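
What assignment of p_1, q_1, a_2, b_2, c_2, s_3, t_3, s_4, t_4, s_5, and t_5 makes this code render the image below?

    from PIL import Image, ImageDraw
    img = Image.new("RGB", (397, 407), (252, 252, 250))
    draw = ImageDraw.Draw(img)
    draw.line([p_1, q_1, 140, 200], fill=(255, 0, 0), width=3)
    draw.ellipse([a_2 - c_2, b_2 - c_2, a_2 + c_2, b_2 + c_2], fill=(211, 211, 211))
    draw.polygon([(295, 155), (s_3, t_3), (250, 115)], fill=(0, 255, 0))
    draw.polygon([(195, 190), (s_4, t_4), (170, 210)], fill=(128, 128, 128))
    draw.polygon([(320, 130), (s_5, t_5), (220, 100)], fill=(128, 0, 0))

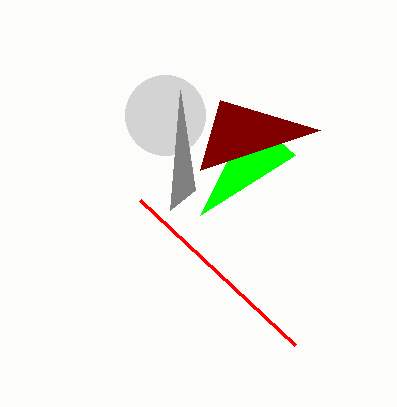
p_1 = 295; q_1 = 345; a_2 = 165; b_2 = 115; c_2 = 40; s_3 = 200; t_3 = 215; s_4 = 180; t_4 = 90; s_5 = 200; t_5 = 170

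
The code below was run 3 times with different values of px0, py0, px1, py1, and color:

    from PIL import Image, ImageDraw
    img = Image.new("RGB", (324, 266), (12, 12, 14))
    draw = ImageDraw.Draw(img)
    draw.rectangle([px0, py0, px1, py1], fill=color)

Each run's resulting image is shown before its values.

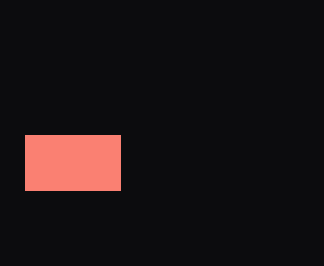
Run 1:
px0 = 25; py0 = 135; px1 = 120; py1 = 190; color = 'salmon'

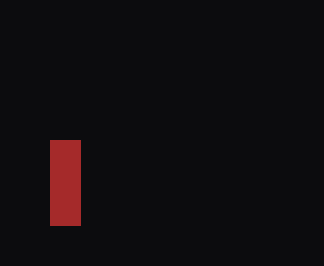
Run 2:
px0 = 50, py0 = 140, px1 = 80, py1 = 225, color = 'brown'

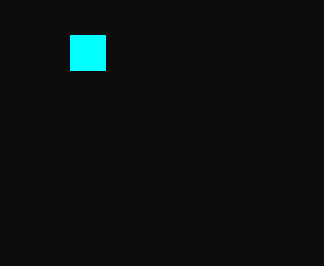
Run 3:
px0 = 70, py0 = 35, px1 = 105, py1 = 70, color = 'cyan'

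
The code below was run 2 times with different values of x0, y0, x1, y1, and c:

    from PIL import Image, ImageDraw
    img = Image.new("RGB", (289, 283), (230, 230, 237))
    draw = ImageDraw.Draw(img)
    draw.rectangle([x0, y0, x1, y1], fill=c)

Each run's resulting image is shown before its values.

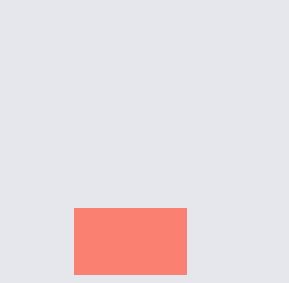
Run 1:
x0 = 74
y0 = 208
x1 = 186
y1 = 274
c = 'salmon'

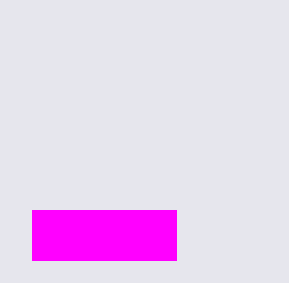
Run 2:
x0 = 32, y0 = 210, x1 = 176, y1 = 260, c = 'magenta'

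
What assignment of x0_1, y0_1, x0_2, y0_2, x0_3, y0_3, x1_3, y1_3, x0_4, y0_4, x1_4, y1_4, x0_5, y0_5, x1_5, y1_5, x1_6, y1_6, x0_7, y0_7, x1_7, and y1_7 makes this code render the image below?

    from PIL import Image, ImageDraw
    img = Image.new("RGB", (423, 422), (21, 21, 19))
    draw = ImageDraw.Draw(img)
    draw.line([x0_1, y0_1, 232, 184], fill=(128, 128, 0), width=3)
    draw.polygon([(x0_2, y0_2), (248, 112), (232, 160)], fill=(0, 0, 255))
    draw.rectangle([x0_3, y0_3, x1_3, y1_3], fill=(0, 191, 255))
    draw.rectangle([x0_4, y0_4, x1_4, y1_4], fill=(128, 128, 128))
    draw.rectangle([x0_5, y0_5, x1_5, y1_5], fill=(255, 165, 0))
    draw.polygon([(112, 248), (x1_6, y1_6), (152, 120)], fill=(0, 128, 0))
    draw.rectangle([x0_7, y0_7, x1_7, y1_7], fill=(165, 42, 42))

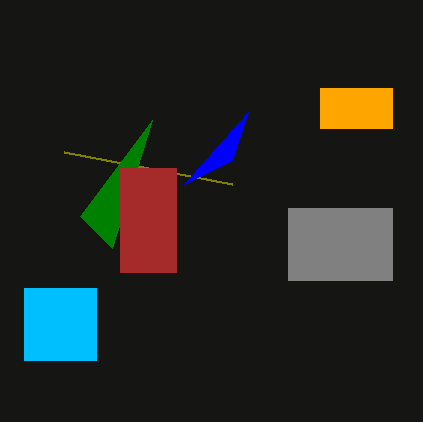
x0_1 = 64, y0_1 = 152, x0_2 = 184, y0_2 = 184, x0_3 = 24, y0_3 = 288, x1_3 = 96, y1_3 = 360, x0_4 = 288, y0_4 = 208, x1_4 = 392, y1_4 = 280, x0_5 = 320, y0_5 = 88, x1_5 = 392, y1_5 = 128, x1_6 = 80, y1_6 = 216, x0_7 = 120, y0_7 = 168, x1_7 = 176, y1_7 = 272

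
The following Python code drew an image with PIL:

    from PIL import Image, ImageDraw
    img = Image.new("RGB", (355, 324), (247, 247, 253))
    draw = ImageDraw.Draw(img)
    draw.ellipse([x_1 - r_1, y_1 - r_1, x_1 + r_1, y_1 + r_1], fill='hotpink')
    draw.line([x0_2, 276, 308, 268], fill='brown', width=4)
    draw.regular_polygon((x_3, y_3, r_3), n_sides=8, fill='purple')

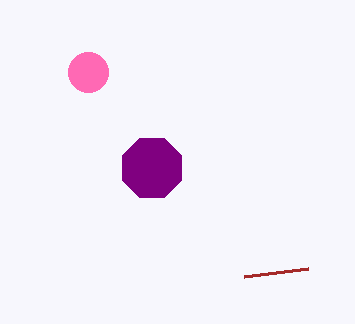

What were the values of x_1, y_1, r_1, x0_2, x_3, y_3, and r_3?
x_1 = 88
y_1 = 72
r_1 = 20
x0_2 = 244
x_3 = 152
y_3 = 168
r_3 = 32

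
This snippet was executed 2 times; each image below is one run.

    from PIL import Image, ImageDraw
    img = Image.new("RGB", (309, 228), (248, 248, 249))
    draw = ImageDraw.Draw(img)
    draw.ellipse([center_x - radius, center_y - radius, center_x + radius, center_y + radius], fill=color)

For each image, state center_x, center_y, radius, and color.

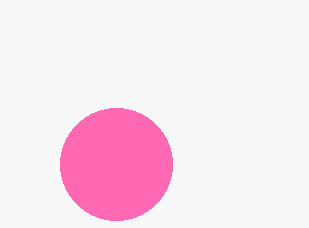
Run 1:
center_x = 116; center_y = 164; radius = 56; color = 'hotpink'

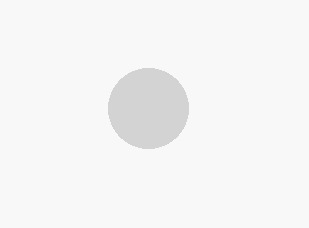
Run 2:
center_x = 148
center_y = 108
radius = 40
color = 'lightgray'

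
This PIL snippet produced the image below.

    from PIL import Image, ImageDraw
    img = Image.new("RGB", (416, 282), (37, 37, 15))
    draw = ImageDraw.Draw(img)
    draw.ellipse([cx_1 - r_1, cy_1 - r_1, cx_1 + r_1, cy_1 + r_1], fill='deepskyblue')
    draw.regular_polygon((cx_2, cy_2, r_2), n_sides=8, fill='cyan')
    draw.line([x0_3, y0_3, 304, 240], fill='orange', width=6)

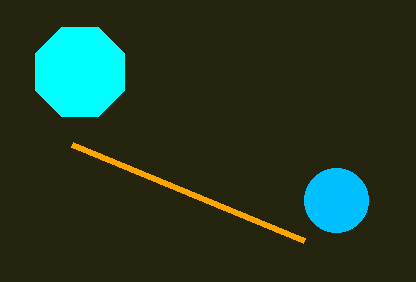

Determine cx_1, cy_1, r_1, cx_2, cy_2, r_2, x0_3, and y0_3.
cx_1 = 336, cy_1 = 200, r_1 = 32, cx_2 = 80, cy_2 = 72, r_2 = 48, x0_3 = 72, y0_3 = 144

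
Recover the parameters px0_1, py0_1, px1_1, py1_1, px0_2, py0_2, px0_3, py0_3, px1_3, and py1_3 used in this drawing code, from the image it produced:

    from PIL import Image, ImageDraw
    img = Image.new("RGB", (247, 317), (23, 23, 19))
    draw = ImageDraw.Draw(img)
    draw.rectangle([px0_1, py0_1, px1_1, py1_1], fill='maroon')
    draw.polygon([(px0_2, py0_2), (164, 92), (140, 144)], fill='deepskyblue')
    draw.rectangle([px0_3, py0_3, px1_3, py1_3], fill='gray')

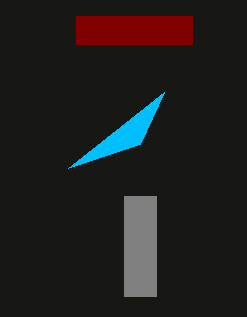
px0_1 = 76, py0_1 = 16, px1_1 = 192, py1_1 = 44, px0_2 = 68, py0_2 = 168, px0_3 = 124, py0_3 = 196, px1_3 = 156, py1_3 = 296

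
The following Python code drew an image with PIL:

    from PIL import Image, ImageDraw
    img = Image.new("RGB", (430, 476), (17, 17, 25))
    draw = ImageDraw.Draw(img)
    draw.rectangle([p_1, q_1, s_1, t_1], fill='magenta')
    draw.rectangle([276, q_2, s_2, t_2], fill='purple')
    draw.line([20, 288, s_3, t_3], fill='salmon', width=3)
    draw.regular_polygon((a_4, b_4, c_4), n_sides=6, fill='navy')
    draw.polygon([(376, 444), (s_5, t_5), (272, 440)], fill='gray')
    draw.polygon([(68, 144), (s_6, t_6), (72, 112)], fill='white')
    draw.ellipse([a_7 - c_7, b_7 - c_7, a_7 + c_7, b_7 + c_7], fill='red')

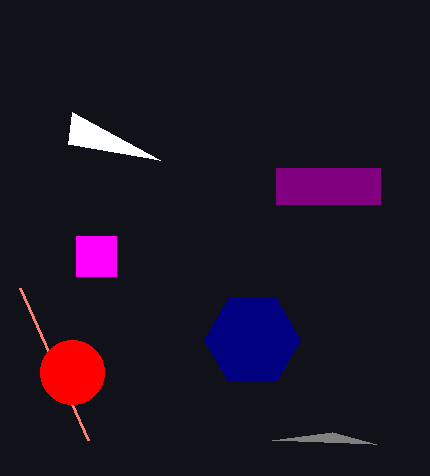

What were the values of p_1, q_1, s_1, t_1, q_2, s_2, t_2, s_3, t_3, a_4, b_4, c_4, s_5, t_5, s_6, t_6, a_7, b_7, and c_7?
p_1 = 76
q_1 = 236
s_1 = 116
t_1 = 276
q_2 = 168
s_2 = 380
t_2 = 204
s_3 = 88
t_3 = 440
a_4 = 252
b_4 = 340
c_4 = 48
s_5 = 332
t_5 = 432
s_6 = 160
t_6 = 160
a_7 = 72
b_7 = 372
c_7 = 32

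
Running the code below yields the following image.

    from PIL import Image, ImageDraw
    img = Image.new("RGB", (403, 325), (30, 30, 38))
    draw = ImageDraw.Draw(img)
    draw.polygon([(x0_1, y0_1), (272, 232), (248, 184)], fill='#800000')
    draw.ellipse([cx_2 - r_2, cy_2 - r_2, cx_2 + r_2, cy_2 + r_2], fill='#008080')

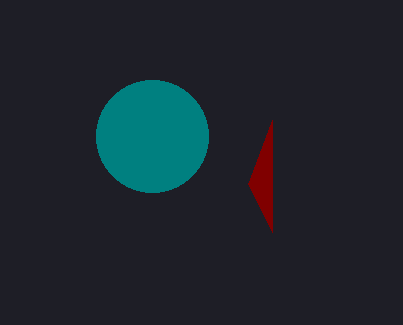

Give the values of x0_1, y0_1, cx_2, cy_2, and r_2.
x0_1 = 272, y0_1 = 120, cx_2 = 152, cy_2 = 136, r_2 = 56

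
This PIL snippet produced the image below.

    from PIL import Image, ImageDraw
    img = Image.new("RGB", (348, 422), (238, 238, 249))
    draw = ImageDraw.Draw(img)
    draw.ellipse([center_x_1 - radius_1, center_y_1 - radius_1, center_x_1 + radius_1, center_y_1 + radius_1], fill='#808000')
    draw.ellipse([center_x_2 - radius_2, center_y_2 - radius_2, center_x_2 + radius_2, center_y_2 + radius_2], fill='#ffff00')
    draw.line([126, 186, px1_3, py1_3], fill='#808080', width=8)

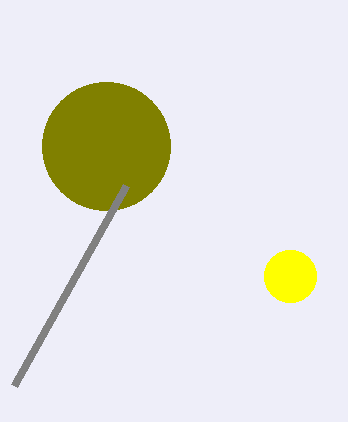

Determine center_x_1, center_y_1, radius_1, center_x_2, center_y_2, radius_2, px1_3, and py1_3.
center_x_1 = 106
center_y_1 = 146
radius_1 = 64
center_x_2 = 290
center_y_2 = 276
radius_2 = 26
px1_3 = 14
py1_3 = 386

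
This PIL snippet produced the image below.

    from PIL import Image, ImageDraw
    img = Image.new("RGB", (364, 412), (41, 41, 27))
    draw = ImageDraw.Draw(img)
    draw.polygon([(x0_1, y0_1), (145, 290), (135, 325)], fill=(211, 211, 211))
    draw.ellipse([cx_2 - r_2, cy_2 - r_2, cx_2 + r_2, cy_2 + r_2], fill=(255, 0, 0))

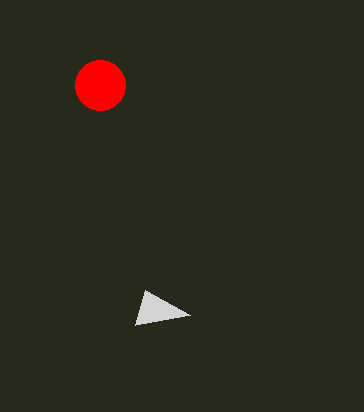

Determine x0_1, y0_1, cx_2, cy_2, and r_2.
x0_1 = 190
y0_1 = 315
cx_2 = 100
cy_2 = 85
r_2 = 25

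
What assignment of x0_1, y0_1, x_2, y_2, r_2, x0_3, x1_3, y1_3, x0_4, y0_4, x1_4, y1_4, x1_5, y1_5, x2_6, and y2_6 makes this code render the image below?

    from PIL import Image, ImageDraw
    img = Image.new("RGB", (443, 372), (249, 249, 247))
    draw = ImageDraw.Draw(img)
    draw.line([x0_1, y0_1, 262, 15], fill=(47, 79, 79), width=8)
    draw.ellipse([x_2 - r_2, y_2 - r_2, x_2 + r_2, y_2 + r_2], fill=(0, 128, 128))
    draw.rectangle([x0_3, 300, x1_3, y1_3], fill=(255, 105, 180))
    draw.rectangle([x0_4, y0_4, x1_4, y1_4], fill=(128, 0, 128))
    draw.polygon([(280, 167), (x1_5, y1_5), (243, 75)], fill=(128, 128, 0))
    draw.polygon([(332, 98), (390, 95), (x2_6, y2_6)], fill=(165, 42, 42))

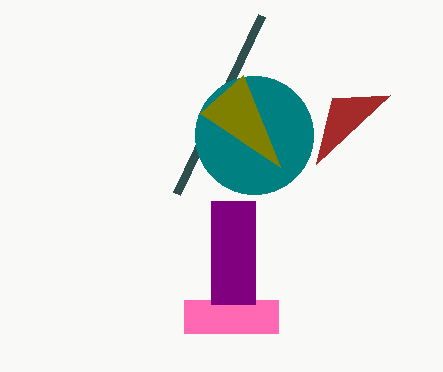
x0_1 = 177, y0_1 = 193, x_2 = 254, y_2 = 135, r_2 = 59, x0_3 = 184, x1_3 = 278, y1_3 = 333, x0_4 = 211, y0_4 = 201, x1_4 = 255, y1_4 = 304, x1_5 = 200, y1_5 = 113, x2_6 = 316, y2_6 = 164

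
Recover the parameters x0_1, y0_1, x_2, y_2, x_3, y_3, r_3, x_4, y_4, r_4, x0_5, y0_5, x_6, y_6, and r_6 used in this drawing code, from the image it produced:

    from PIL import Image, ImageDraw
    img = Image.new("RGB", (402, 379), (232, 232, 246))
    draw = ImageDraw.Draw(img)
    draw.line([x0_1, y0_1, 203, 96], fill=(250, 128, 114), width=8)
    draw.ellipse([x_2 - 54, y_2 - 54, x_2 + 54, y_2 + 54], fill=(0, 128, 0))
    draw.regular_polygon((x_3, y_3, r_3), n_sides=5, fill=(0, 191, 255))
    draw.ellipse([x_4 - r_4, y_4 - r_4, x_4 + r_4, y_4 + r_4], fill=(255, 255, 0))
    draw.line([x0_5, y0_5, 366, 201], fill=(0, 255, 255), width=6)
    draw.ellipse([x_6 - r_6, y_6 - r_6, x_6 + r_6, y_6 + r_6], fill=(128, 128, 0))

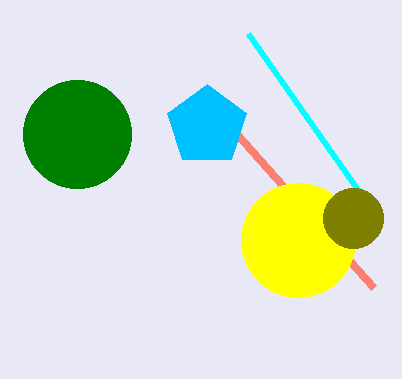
x0_1 = 374, y0_1 = 288, x_2 = 77, y_2 = 134, x_3 = 207, y_3 = 126, r_3 = 42, x_4 = 298, y_4 = 240, r_4 = 57, x0_5 = 248, y0_5 = 33, x_6 = 353, y_6 = 218, r_6 = 30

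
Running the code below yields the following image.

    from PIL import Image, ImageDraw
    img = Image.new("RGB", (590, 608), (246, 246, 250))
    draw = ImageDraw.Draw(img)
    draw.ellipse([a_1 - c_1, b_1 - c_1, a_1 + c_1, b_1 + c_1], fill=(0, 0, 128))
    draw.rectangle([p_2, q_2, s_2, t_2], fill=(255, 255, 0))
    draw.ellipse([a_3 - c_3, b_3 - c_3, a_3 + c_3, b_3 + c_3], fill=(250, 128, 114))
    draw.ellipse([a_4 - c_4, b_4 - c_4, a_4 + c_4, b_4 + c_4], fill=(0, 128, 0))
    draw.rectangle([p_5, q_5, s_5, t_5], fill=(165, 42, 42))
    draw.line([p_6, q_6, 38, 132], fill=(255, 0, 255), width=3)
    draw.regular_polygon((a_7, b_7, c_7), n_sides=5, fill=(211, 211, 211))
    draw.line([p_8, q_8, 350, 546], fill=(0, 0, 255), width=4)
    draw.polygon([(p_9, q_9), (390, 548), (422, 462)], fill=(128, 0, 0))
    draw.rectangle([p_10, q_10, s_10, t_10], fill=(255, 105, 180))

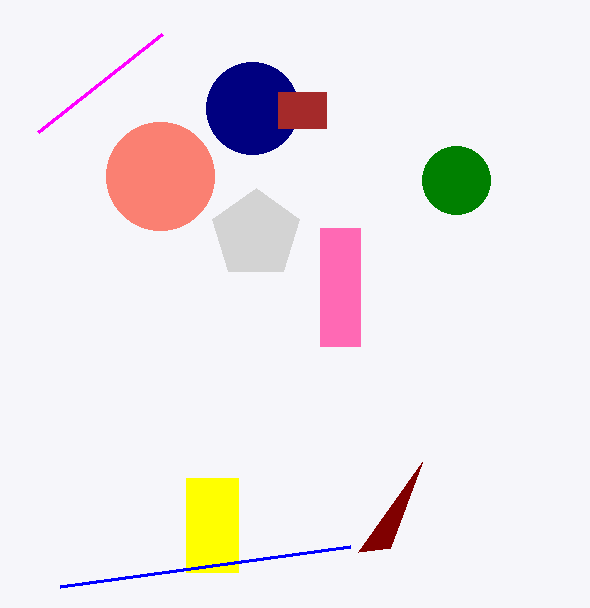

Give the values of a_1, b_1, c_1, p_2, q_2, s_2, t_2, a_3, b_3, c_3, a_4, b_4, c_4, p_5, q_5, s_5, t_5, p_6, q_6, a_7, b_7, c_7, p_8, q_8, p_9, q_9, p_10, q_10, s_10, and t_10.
a_1 = 252
b_1 = 108
c_1 = 46
p_2 = 186
q_2 = 478
s_2 = 238
t_2 = 572
a_3 = 160
b_3 = 176
c_3 = 54
a_4 = 456
b_4 = 180
c_4 = 34
p_5 = 278
q_5 = 92
s_5 = 326
t_5 = 128
p_6 = 162
q_6 = 34
a_7 = 256
b_7 = 234
c_7 = 46
p_8 = 60
q_8 = 586
p_9 = 358
q_9 = 552
p_10 = 320
q_10 = 228
s_10 = 360
t_10 = 346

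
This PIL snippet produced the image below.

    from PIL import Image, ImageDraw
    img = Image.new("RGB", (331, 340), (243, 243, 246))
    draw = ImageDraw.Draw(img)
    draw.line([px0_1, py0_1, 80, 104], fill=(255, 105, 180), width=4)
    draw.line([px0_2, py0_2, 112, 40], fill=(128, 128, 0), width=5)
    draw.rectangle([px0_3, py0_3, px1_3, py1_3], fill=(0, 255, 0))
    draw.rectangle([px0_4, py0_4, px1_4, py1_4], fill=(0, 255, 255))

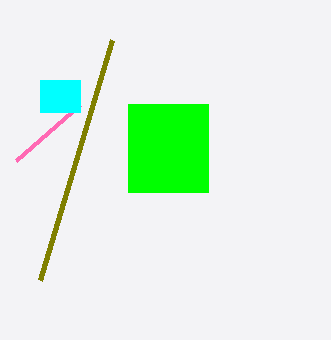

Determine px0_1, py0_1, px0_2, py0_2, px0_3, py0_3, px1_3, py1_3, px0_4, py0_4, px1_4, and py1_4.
px0_1 = 16, py0_1 = 160, px0_2 = 40, py0_2 = 280, px0_3 = 128, py0_3 = 104, px1_3 = 208, py1_3 = 192, px0_4 = 40, py0_4 = 80, px1_4 = 80, py1_4 = 112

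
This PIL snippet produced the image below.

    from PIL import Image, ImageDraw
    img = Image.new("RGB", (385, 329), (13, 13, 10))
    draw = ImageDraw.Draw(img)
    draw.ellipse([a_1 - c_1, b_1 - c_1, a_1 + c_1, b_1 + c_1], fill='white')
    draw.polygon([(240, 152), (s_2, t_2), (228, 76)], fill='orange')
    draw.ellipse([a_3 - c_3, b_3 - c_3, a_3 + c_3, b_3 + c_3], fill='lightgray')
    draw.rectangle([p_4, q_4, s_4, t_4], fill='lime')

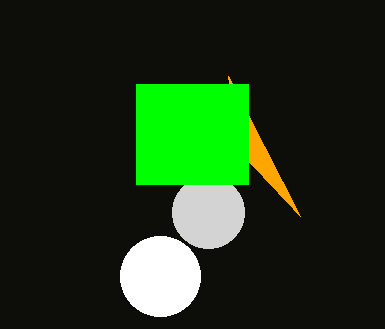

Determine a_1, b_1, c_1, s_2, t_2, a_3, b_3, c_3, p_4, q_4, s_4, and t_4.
a_1 = 160, b_1 = 276, c_1 = 40, s_2 = 300, t_2 = 216, a_3 = 208, b_3 = 212, c_3 = 36, p_4 = 136, q_4 = 84, s_4 = 248, t_4 = 184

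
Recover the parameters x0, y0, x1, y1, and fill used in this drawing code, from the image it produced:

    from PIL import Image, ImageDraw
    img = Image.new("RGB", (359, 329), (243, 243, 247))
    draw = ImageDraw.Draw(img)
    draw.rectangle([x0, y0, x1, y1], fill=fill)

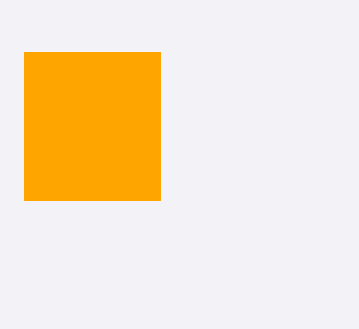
x0 = 24; y0 = 52; x1 = 160; y1 = 200; fill = 'orange'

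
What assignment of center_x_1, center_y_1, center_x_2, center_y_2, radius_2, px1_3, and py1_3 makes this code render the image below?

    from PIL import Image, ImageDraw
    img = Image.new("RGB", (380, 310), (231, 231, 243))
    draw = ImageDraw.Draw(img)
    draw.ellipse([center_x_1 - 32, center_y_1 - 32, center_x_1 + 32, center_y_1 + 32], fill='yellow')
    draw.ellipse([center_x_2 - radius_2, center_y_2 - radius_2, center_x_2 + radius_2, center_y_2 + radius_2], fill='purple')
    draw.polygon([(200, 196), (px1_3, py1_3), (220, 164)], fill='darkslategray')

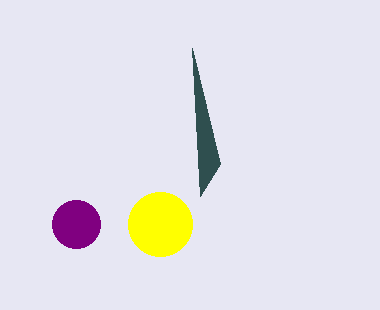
center_x_1 = 160; center_y_1 = 224; center_x_2 = 76; center_y_2 = 224; radius_2 = 24; px1_3 = 192; py1_3 = 48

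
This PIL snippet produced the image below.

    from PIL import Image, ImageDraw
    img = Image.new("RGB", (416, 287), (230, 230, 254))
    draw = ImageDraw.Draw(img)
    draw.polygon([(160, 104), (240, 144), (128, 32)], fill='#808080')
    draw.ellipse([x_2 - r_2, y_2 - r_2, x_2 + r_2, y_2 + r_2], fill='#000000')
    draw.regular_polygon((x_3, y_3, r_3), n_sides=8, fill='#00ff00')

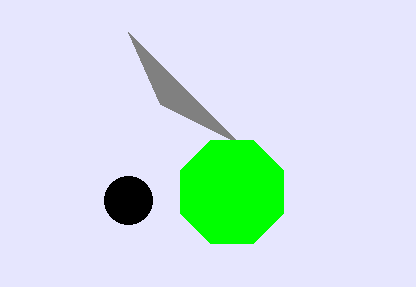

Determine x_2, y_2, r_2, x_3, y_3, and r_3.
x_2 = 128; y_2 = 200; r_2 = 24; x_3 = 232; y_3 = 192; r_3 = 56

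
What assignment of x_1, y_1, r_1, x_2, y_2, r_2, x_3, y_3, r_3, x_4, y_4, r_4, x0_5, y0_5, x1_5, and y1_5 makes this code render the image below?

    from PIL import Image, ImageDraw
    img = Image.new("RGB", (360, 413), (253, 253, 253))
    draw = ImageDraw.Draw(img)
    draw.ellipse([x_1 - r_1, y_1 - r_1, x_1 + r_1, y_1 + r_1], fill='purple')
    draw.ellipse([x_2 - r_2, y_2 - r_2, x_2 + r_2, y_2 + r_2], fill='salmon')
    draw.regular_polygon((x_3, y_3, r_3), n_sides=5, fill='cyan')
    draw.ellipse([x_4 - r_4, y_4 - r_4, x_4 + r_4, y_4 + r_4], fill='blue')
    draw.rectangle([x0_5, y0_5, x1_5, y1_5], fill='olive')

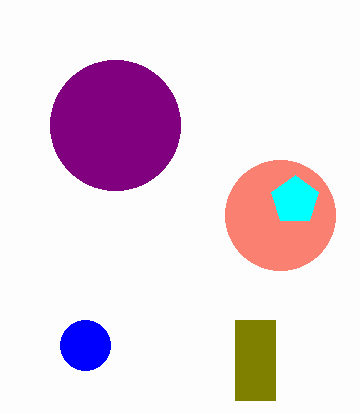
x_1 = 115, y_1 = 125, r_1 = 65, x_2 = 280, y_2 = 215, r_2 = 55, x_3 = 295, y_3 = 200, r_3 = 25, x_4 = 85, y_4 = 345, r_4 = 25, x0_5 = 235, y0_5 = 320, x1_5 = 275, y1_5 = 400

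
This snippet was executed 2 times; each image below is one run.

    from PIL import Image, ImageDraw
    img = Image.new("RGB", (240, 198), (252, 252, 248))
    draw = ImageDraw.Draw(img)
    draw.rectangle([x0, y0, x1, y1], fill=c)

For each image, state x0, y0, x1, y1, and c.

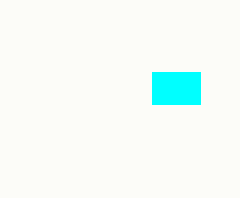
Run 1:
x0 = 152; y0 = 72; x1 = 200; y1 = 104; c = 'cyan'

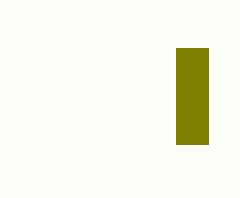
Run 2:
x0 = 176, y0 = 48, x1 = 208, y1 = 144, c = 'olive'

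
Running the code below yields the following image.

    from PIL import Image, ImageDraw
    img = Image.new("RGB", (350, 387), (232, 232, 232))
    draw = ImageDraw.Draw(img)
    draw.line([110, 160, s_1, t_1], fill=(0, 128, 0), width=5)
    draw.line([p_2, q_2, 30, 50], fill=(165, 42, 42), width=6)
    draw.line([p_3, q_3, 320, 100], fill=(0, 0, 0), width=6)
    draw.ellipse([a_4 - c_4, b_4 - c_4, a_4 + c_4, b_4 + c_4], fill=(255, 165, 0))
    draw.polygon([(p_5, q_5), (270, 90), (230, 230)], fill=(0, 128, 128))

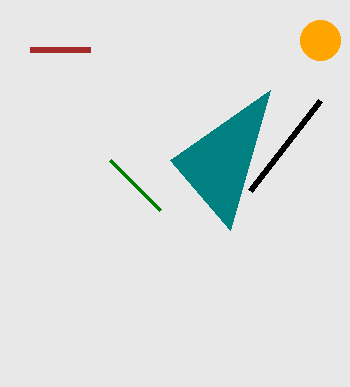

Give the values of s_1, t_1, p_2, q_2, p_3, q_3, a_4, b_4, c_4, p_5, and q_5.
s_1 = 160; t_1 = 210; p_2 = 90; q_2 = 50; p_3 = 250; q_3 = 190; a_4 = 320; b_4 = 40; c_4 = 20; p_5 = 170; q_5 = 160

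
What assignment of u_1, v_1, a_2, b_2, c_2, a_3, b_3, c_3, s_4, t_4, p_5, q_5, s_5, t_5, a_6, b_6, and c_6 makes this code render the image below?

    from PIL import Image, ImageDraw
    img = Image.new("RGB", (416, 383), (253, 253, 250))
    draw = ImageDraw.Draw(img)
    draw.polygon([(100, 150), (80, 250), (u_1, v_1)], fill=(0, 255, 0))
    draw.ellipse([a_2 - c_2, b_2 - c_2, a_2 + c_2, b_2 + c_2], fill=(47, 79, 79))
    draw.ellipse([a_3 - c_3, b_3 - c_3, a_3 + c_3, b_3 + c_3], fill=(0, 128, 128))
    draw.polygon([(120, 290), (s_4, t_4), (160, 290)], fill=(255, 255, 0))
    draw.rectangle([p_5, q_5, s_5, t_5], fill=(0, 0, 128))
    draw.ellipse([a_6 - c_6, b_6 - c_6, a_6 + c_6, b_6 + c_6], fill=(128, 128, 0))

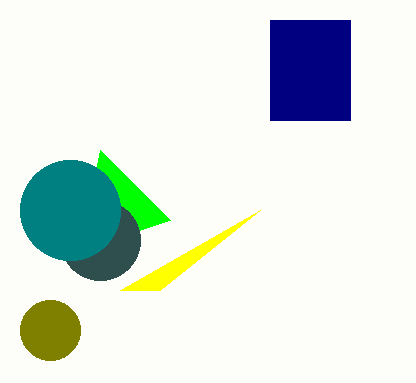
u_1 = 170
v_1 = 220
a_2 = 100
b_2 = 240
c_2 = 40
a_3 = 70
b_3 = 210
c_3 = 50
s_4 = 260
t_4 = 210
p_5 = 270
q_5 = 20
s_5 = 350
t_5 = 120
a_6 = 50
b_6 = 330
c_6 = 30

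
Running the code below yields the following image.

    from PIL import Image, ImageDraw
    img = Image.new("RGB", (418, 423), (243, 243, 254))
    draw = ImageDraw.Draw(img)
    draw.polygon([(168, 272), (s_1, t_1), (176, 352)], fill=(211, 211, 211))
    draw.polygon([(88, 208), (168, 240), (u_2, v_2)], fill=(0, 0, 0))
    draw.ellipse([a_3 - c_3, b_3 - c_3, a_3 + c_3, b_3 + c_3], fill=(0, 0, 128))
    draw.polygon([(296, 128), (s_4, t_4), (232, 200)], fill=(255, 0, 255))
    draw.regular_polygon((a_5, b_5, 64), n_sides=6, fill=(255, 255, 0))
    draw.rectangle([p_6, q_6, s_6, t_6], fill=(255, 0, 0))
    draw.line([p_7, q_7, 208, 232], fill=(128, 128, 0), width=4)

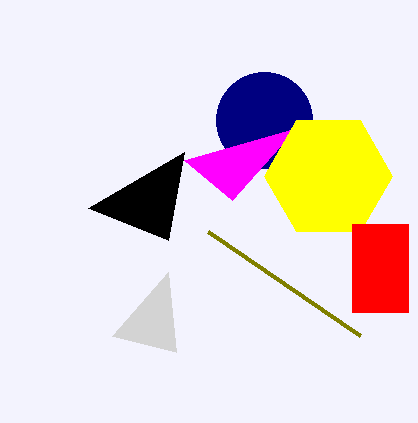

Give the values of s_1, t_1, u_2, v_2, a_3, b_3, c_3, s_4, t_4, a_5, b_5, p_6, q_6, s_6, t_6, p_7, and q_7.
s_1 = 112; t_1 = 336; u_2 = 184; v_2 = 152; a_3 = 264; b_3 = 120; c_3 = 48; s_4 = 184; t_4 = 160; a_5 = 328; b_5 = 176; p_6 = 352; q_6 = 224; s_6 = 408; t_6 = 312; p_7 = 360; q_7 = 336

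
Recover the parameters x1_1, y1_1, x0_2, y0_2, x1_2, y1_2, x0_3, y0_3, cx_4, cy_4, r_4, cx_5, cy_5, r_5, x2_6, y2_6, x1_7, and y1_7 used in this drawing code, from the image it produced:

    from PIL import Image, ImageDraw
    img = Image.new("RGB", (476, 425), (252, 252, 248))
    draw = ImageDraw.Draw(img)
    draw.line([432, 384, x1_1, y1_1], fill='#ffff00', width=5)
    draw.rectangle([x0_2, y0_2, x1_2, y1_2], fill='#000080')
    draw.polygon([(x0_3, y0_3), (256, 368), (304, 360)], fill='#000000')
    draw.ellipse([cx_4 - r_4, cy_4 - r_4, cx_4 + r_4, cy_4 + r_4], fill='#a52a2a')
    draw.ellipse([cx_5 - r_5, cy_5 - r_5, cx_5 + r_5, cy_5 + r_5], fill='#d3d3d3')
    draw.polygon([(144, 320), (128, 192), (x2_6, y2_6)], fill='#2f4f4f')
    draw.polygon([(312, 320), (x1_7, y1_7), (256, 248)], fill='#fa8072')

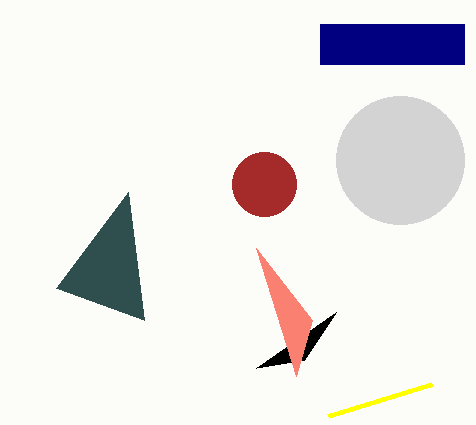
x1_1 = 328, y1_1 = 416, x0_2 = 320, y0_2 = 24, x1_2 = 464, y1_2 = 64, x0_3 = 336, y0_3 = 312, cx_4 = 264, cy_4 = 184, r_4 = 32, cx_5 = 400, cy_5 = 160, r_5 = 64, x2_6 = 56, y2_6 = 288, x1_7 = 296, y1_7 = 376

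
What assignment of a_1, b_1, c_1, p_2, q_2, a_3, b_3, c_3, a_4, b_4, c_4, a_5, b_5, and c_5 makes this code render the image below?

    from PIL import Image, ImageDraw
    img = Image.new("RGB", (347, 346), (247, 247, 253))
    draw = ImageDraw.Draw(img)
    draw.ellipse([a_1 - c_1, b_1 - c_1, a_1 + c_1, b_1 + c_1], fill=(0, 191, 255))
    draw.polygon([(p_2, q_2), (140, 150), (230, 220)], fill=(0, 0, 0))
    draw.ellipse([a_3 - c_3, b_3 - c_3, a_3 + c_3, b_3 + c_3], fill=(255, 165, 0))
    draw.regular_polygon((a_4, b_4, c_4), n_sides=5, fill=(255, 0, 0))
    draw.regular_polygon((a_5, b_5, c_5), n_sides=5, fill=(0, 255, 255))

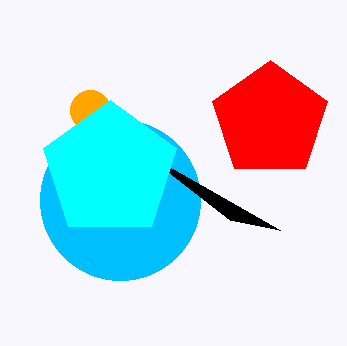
a_1 = 120; b_1 = 200; c_1 = 80; p_2 = 280; q_2 = 230; a_3 = 90; b_3 = 110; c_3 = 20; a_4 = 270; b_4 = 120; c_4 = 60; a_5 = 110; b_5 = 170; c_5 = 70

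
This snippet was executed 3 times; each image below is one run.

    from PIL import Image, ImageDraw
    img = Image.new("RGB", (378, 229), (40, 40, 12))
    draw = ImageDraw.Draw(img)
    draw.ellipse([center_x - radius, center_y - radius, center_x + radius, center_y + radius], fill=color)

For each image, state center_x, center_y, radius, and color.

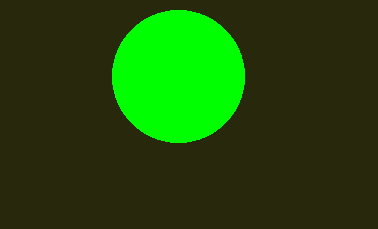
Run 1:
center_x = 178; center_y = 76; radius = 66; color = 'lime'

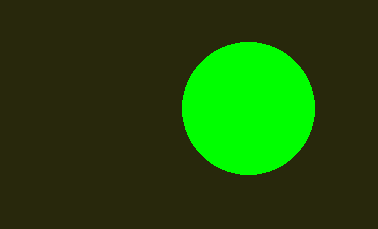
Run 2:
center_x = 248, center_y = 108, radius = 66, color = 'lime'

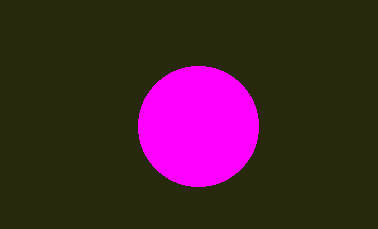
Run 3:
center_x = 198, center_y = 126, radius = 60, color = 'magenta'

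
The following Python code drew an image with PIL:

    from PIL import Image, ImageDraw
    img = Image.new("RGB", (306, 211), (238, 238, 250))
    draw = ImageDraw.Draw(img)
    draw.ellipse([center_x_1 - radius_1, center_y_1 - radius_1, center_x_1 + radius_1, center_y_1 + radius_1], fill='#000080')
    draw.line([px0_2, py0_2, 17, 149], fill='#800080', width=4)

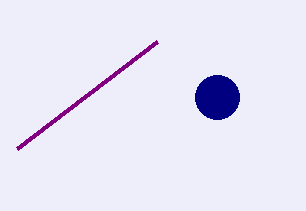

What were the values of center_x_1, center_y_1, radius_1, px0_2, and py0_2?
center_x_1 = 217; center_y_1 = 97; radius_1 = 22; px0_2 = 157; py0_2 = 42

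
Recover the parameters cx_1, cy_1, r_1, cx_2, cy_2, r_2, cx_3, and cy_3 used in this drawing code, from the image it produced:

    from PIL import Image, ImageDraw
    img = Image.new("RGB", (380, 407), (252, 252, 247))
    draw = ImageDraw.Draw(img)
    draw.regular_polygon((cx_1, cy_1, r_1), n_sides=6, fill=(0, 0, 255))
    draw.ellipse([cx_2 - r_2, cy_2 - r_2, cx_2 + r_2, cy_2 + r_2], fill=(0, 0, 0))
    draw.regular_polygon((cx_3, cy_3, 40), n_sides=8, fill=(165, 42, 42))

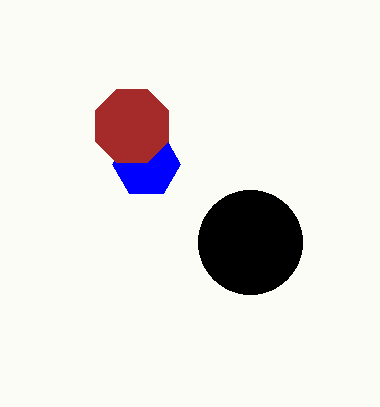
cx_1 = 146
cy_1 = 164
r_1 = 34
cx_2 = 250
cy_2 = 242
r_2 = 52
cx_3 = 132
cy_3 = 126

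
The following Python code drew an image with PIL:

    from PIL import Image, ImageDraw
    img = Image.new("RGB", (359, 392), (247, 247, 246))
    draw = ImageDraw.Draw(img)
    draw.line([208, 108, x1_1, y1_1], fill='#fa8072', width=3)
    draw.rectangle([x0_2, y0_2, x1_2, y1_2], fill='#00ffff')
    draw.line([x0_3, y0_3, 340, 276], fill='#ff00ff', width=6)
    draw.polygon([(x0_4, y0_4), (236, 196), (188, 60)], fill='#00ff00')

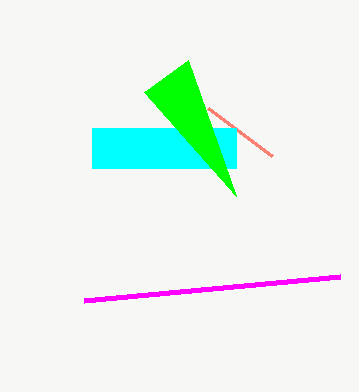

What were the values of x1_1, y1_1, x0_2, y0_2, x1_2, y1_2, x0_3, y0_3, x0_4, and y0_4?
x1_1 = 272
y1_1 = 156
x0_2 = 92
y0_2 = 128
x1_2 = 236
y1_2 = 168
x0_3 = 84
y0_3 = 300
x0_4 = 144
y0_4 = 92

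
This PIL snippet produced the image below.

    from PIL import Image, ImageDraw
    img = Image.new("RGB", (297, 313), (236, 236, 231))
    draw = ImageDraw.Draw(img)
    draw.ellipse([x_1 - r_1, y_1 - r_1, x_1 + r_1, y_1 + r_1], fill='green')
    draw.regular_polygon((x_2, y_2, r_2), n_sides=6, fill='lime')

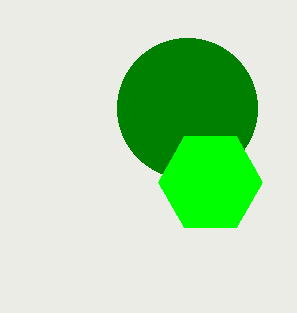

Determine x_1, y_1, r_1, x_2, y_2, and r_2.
x_1 = 187, y_1 = 108, r_1 = 70, x_2 = 210, y_2 = 182, r_2 = 52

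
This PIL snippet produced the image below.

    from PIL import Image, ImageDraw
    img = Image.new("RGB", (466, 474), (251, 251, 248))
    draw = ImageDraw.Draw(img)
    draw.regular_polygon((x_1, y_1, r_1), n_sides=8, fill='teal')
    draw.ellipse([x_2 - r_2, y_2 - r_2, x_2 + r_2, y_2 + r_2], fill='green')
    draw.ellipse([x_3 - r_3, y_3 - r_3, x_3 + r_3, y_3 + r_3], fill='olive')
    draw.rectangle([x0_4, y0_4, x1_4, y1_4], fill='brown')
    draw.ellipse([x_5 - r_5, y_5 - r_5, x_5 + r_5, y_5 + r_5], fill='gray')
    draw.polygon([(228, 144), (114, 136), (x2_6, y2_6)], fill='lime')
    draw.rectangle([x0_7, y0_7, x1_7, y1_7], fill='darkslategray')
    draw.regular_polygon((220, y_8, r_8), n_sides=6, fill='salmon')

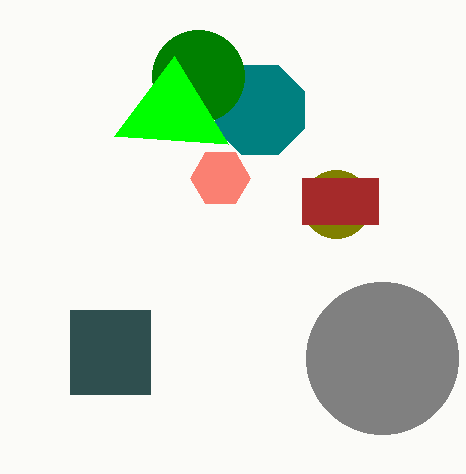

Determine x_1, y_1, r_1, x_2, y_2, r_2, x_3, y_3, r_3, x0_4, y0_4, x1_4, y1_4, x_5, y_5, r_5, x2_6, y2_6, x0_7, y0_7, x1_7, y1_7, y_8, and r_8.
x_1 = 260, y_1 = 110, r_1 = 48, x_2 = 198, y_2 = 76, r_2 = 46, x_3 = 336, y_3 = 204, r_3 = 34, x0_4 = 302, y0_4 = 178, x1_4 = 378, y1_4 = 224, x_5 = 382, y_5 = 358, r_5 = 76, x2_6 = 174, y2_6 = 56, x0_7 = 70, y0_7 = 310, x1_7 = 150, y1_7 = 394, y_8 = 178, r_8 = 30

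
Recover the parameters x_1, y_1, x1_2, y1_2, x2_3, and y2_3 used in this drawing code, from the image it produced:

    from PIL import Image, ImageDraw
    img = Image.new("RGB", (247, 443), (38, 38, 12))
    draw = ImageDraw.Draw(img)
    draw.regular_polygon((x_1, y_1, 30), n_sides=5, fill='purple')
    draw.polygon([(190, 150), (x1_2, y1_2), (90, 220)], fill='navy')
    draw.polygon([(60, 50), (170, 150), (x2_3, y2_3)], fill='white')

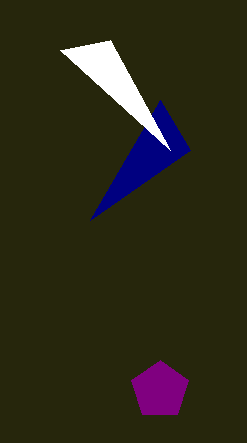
x_1 = 160, y_1 = 390, x1_2 = 160, y1_2 = 100, x2_3 = 110, y2_3 = 40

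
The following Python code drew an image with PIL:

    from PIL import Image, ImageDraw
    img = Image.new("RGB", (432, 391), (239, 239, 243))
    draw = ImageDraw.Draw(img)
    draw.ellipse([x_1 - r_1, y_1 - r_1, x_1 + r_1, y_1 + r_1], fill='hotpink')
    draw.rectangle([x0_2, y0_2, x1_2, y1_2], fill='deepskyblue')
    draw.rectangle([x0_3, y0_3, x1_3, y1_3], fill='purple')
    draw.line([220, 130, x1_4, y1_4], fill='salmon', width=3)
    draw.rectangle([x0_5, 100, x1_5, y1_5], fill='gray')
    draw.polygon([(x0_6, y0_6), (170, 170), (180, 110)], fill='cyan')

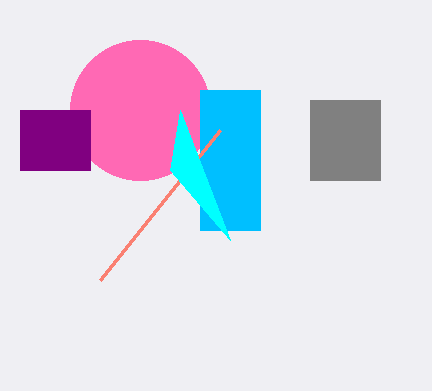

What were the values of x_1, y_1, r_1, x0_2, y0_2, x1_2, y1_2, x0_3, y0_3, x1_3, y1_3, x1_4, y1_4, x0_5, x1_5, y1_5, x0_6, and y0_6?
x_1 = 140
y_1 = 110
r_1 = 70
x0_2 = 200
y0_2 = 90
x1_2 = 260
y1_2 = 230
x0_3 = 20
y0_3 = 110
x1_3 = 90
y1_3 = 170
x1_4 = 100
y1_4 = 280
x0_5 = 310
x1_5 = 380
y1_5 = 180
x0_6 = 230
y0_6 = 240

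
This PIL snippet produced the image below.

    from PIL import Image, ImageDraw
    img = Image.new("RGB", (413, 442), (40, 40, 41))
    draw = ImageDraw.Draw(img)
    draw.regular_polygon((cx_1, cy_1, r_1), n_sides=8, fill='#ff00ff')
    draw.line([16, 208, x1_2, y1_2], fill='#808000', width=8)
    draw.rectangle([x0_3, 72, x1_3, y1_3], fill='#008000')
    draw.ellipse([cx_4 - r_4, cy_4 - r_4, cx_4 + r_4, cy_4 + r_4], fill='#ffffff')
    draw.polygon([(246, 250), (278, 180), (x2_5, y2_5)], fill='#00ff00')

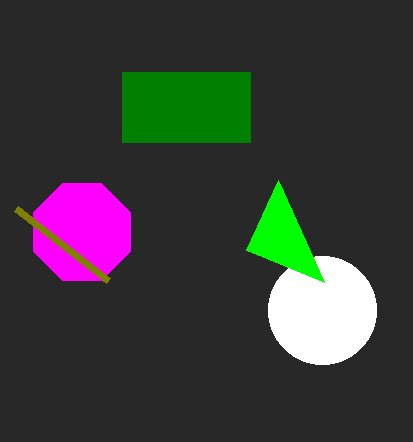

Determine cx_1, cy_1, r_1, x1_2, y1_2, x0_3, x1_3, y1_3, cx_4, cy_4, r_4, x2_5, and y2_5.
cx_1 = 82, cy_1 = 232, r_1 = 52, x1_2 = 108, y1_2 = 280, x0_3 = 122, x1_3 = 250, y1_3 = 142, cx_4 = 322, cy_4 = 310, r_4 = 54, x2_5 = 324, y2_5 = 282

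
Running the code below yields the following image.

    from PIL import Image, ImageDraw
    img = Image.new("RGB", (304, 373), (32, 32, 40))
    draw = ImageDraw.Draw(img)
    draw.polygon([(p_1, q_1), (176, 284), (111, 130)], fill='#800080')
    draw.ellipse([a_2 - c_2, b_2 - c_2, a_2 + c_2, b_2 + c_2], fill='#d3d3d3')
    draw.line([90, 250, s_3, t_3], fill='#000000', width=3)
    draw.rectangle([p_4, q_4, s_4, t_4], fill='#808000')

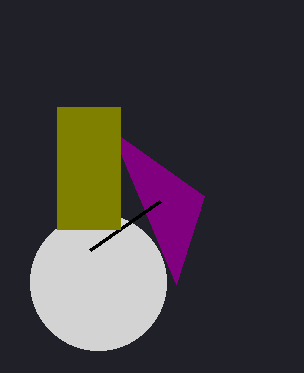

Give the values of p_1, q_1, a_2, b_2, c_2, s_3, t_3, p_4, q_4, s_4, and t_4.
p_1 = 204, q_1 = 196, a_2 = 98, b_2 = 282, c_2 = 68, s_3 = 160, t_3 = 201, p_4 = 57, q_4 = 107, s_4 = 120, t_4 = 229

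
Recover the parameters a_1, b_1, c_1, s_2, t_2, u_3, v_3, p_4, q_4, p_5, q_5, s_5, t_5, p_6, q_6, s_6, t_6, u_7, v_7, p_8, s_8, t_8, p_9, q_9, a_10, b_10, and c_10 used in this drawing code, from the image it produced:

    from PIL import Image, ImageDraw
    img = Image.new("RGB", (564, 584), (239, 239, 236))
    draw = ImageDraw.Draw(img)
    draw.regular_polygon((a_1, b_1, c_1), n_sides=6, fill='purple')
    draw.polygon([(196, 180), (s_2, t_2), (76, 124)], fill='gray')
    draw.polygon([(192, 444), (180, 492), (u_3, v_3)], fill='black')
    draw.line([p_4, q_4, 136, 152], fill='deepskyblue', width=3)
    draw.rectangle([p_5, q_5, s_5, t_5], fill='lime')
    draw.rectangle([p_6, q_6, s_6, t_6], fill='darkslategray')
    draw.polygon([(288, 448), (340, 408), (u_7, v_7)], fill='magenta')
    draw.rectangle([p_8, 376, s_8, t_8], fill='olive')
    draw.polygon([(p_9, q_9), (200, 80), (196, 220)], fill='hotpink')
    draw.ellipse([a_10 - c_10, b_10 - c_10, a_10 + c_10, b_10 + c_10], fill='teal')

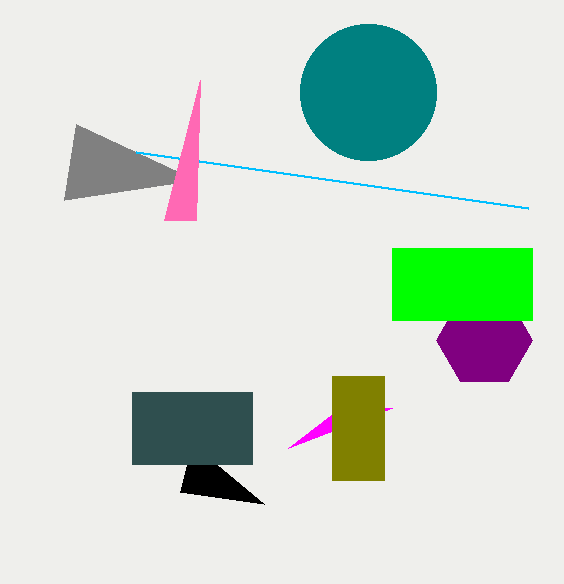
a_1 = 484; b_1 = 340; c_1 = 48; s_2 = 64; t_2 = 200; u_3 = 264; v_3 = 504; p_4 = 528; q_4 = 208; p_5 = 392; q_5 = 248; s_5 = 532; t_5 = 320; p_6 = 132; q_6 = 392; s_6 = 252; t_6 = 464; u_7 = 392; v_7 = 408; p_8 = 332; s_8 = 384; t_8 = 480; p_9 = 164; q_9 = 220; a_10 = 368; b_10 = 92; c_10 = 68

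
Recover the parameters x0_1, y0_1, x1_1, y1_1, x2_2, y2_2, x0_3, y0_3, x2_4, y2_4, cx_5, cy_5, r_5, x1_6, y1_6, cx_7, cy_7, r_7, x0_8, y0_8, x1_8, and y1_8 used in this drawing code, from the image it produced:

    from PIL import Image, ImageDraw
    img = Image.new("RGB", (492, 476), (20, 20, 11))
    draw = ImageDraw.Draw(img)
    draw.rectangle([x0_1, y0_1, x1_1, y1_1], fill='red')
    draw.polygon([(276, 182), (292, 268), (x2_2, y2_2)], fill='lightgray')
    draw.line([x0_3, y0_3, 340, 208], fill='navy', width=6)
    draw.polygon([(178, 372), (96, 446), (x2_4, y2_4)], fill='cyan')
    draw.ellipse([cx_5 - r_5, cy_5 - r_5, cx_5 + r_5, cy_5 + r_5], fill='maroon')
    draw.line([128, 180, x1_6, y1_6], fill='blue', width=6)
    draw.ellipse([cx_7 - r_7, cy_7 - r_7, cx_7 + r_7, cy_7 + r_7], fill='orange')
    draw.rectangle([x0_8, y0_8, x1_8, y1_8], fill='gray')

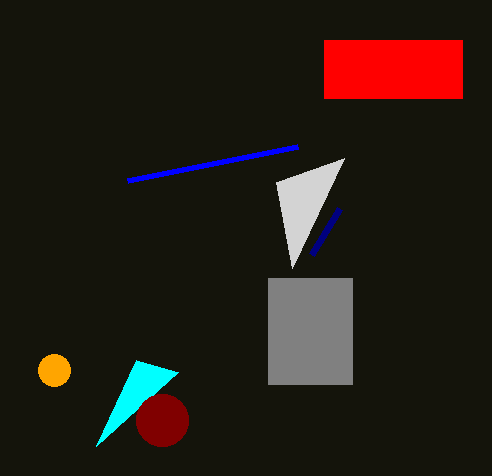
x0_1 = 324; y0_1 = 40; x1_1 = 462; y1_1 = 98; x2_2 = 344; y2_2 = 158; x0_3 = 312; y0_3 = 254; x2_4 = 136; y2_4 = 360; cx_5 = 162; cy_5 = 420; r_5 = 26; x1_6 = 298; y1_6 = 146; cx_7 = 54; cy_7 = 370; r_7 = 16; x0_8 = 268; y0_8 = 278; x1_8 = 352; y1_8 = 384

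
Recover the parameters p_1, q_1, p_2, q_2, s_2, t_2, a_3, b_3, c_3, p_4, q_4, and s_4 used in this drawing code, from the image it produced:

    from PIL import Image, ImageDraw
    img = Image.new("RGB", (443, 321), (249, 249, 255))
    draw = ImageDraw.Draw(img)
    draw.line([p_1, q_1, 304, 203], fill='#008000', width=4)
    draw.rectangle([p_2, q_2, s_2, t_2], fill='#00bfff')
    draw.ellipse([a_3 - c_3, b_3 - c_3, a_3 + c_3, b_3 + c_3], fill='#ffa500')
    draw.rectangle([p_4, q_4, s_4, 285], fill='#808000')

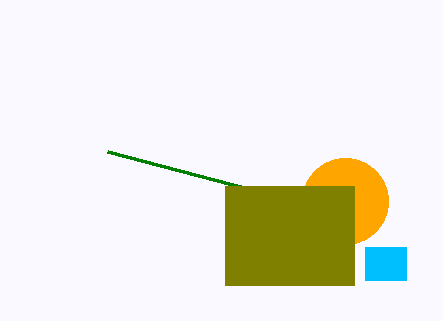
p_1 = 107
q_1 = 151
p_2 = 365
q_2 = 247
s_2 = 406
t_2 = 280
a_3 = 345
b_3 = 201
c_3 = 43
p_4 = 225
q_4 = 186
s_4 = 354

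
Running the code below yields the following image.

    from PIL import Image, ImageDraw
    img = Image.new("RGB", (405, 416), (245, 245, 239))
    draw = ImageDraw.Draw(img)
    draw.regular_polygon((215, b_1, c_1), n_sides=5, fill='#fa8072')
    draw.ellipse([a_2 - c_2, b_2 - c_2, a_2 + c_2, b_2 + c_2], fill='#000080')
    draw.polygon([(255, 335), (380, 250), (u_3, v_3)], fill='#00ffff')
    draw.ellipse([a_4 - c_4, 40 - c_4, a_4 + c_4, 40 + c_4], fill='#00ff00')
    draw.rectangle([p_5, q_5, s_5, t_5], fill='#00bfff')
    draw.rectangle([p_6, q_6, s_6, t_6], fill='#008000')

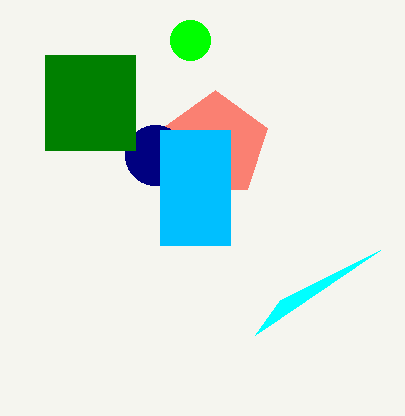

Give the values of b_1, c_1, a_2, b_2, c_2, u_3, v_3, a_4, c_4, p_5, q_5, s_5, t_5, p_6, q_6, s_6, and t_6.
b_1 = 145; c_1 = 55; a_2 = 155; b_2 = 155; c_2 = 30; u_3 = 280; v_3 = 300; a_4 = 190; c_4 = 20; p_5 = 160; q_5 = 130; s_5 = 230; t_5 = 245; p_6 = 45; q_6 = 55; s_6 = 135; t_6 = 150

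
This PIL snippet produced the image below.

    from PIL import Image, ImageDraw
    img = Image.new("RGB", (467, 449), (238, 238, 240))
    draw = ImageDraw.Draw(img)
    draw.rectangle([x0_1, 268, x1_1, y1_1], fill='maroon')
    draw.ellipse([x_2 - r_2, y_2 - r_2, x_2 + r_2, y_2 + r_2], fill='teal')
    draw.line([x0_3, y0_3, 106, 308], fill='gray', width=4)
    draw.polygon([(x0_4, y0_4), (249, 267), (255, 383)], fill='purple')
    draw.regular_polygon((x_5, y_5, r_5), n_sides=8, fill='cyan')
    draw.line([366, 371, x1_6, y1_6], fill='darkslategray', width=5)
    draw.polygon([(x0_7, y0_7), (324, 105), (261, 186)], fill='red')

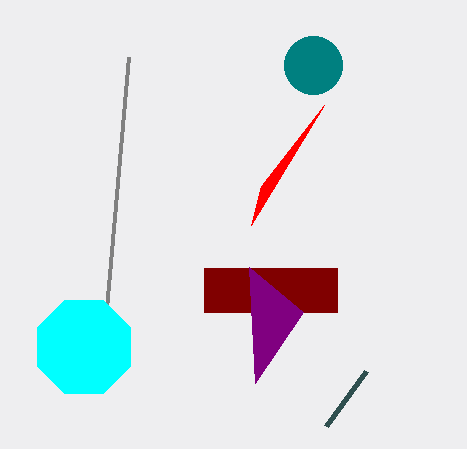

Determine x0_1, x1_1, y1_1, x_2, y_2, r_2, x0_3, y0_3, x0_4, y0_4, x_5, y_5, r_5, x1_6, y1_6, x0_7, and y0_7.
x0_1 = 204; x1_1 = 337; y1_1 = 312; x_2 = 313; y_2 = 65; r_2 = 29; x0_3 = 128; y0_3 = 57; x0_4 = 303; y0_4 = 312; x_5 = 84; y_5 = 347; r_5 = 50; x1_6 = 326; y1_6 = 426; x0_7 = 251; y0_7 = 225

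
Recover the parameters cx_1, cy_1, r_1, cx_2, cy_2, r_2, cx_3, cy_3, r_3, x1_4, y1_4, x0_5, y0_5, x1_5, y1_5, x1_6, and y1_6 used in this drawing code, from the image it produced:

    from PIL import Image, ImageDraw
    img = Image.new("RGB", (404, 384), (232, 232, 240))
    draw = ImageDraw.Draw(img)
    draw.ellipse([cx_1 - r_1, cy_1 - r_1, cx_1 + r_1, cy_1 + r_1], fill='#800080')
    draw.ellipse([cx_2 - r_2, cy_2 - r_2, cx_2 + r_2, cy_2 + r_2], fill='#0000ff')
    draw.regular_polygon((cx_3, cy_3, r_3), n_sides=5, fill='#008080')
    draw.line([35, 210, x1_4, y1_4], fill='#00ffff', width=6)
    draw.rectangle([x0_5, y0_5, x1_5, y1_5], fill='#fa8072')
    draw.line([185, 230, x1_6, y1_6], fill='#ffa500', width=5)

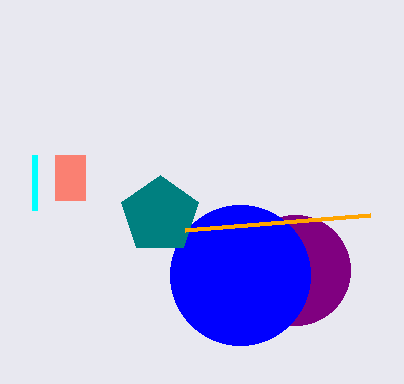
cx_1 = 295, cy_1 = 270, r_1 = 55, cx_2 = 240, cy_2 = 275, r_2 = 70, cx_3 = 160, cy_3 = 215, r_3 = 40, x1_4 = 35, y1_4 = 155, x0_5 = 55, y0_5 = 155, x1_5 = 85, y1_5 = 200, x1_6 = 370, y1_6 = 215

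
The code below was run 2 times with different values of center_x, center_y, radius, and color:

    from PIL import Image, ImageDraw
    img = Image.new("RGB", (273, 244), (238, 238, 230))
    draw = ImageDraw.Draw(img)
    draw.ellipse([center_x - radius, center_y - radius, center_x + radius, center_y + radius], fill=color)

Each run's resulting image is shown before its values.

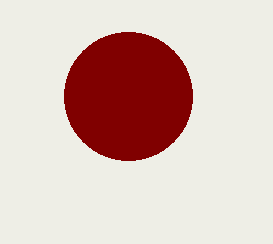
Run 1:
center_x = 128, center_y = 96, radius = 64, color = 'maroon'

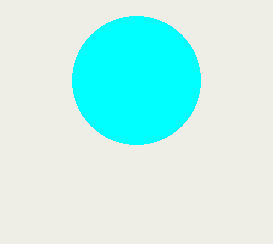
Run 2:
center_x = 136, center_y = 80, radius = 64, color = 'cyan'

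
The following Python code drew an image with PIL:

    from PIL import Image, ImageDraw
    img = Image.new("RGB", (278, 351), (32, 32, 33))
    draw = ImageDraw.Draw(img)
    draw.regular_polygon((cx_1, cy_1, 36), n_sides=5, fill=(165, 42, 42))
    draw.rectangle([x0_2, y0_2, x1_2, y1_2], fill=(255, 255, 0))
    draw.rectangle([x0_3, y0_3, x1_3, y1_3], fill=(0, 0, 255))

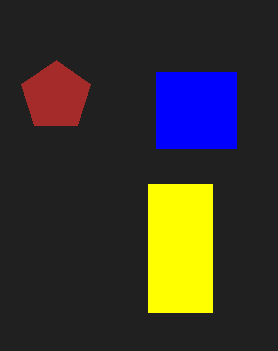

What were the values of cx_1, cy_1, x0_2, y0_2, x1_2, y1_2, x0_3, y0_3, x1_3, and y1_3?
cx_1 = 56
cy_1 = 96
x0_2 = 148
y0_2 = 184
x1_2 = 212
y1_2 = 312
x0_3 = 156
y0_3 = 72
x1_3 = 236
y1_3 = 148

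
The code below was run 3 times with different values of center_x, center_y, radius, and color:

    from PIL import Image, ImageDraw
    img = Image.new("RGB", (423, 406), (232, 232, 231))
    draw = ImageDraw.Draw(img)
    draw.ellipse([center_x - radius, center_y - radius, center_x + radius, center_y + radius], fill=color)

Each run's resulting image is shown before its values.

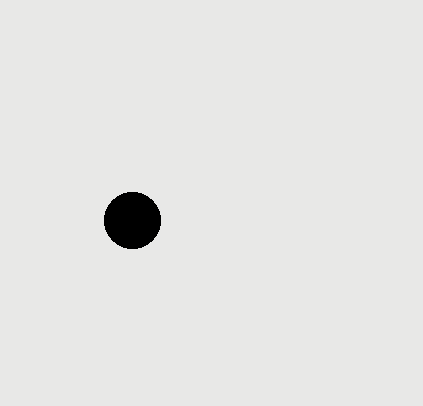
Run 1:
center_x = 132, center_y = 220, radius = 28, color = 'black'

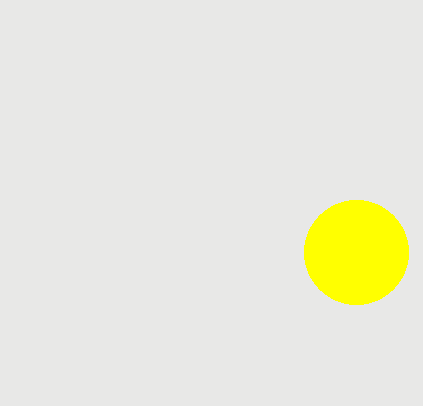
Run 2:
center_x = 356, center_y = 252, radius = 52, color = 'yellow'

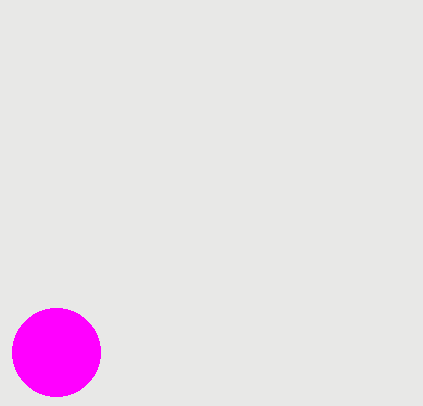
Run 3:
center_x = 56, center_y = 352, radius = 44, color = 'magenta'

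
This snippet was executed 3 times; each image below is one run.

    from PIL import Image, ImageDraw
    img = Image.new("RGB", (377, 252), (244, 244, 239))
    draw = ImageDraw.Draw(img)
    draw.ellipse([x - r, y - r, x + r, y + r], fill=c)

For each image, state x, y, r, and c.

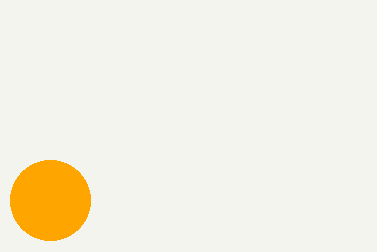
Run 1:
x = 50
y = 200
r = 40
c = 'orange'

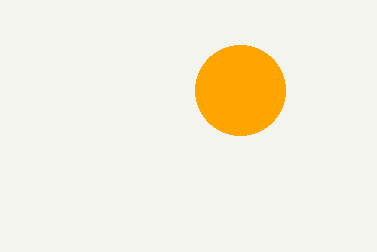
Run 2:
x = 240, y = 90, r = 45, c = 'orange'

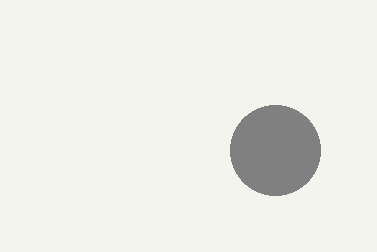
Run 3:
x = 275
y = 150
r = 45
c = 'gray'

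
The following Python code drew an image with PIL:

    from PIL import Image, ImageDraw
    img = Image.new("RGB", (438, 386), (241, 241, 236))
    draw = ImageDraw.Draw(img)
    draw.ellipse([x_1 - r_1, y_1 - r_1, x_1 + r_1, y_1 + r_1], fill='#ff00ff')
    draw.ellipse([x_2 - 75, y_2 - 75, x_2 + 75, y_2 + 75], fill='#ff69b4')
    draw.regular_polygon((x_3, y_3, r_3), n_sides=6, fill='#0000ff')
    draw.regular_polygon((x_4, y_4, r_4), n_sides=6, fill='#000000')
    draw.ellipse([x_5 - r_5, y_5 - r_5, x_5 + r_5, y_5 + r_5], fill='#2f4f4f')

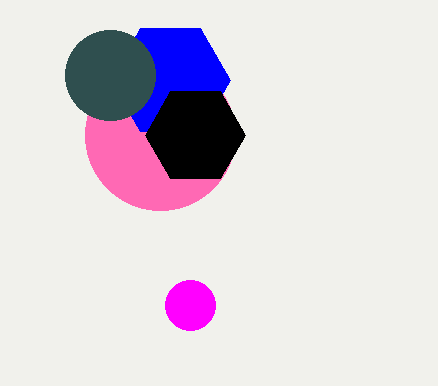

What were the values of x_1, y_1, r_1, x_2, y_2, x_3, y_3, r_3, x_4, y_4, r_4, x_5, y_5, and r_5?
x_1 = 190
y_1 = 305
r_1 = 25
x_2 = 160
y_2 = 135
x_3 = 170
y_3 = 80
r_3 = 60
x_4 = 195
y_4 = 135
r_4 = 50
x_5 = 110
y_5 = 75
r_5 = 45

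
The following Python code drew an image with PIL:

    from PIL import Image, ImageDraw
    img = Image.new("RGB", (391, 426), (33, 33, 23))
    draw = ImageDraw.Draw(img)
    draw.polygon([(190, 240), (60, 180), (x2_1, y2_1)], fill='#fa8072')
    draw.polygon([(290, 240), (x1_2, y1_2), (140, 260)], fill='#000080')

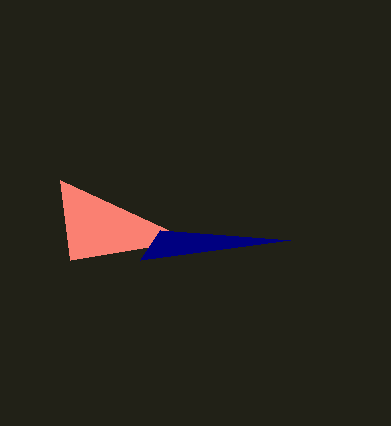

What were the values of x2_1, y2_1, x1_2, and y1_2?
x2_1 = 70, y2_1 = 260, x1_2 = 160, y1_2 = 230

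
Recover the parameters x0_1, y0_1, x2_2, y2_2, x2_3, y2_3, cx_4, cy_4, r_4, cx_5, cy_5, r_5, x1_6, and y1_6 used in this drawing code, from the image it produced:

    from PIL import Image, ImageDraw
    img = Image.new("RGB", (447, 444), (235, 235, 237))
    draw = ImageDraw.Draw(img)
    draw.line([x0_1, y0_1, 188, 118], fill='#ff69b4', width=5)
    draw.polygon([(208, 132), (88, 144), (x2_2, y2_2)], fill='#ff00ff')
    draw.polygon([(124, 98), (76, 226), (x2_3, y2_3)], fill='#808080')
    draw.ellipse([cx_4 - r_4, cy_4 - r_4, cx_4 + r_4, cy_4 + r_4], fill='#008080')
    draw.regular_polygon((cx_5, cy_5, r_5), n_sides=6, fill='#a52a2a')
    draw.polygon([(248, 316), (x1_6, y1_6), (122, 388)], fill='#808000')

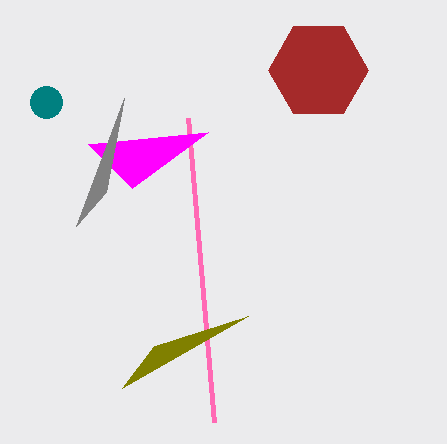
x0_1 = 214, y0_1 = 422, x2_2 = 132, y2_2 = 188, x2_3 = 106, y2_3 = 192, cx_4 = 46, cy_4 = 102, r_4 = 16, cx_5 = 318, cy_5 = 70, r_5 = 50, x1_6 = 154, y1_6 = 346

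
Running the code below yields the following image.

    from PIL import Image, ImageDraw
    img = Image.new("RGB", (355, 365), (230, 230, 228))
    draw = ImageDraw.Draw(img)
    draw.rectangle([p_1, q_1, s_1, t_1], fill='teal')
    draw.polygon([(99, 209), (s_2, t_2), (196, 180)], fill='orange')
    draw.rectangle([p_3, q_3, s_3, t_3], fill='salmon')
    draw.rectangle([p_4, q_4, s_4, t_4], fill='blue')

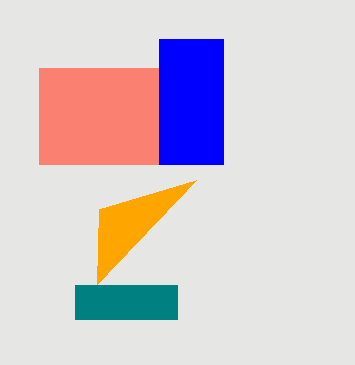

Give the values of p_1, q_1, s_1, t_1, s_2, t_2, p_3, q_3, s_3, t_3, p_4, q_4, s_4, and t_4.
p_1 = 75
q_1 = 285
s_1 = 177
t_1 = 319
s_2 = 97
t_2 = 284
p_3 = 39
q_3 = 68
s_3 = 158
t_3 = 164
p_4 = 159
q_4 = 39
s_4 = 223
t_4 = 164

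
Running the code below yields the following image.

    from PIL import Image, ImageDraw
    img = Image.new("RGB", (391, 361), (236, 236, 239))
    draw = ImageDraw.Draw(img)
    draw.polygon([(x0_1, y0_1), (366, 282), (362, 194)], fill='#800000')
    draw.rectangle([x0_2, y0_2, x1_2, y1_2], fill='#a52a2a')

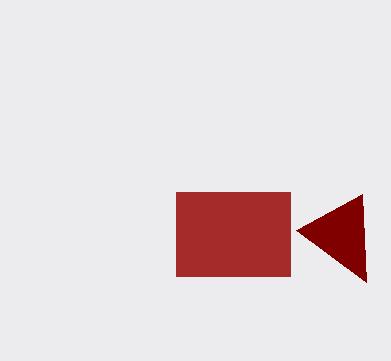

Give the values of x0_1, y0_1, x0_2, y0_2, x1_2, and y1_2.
x0_1 = 296
y0_1 = 230
x0_2 = 176
y0_2 = 192
x1_2 = 290
y1_2 = 276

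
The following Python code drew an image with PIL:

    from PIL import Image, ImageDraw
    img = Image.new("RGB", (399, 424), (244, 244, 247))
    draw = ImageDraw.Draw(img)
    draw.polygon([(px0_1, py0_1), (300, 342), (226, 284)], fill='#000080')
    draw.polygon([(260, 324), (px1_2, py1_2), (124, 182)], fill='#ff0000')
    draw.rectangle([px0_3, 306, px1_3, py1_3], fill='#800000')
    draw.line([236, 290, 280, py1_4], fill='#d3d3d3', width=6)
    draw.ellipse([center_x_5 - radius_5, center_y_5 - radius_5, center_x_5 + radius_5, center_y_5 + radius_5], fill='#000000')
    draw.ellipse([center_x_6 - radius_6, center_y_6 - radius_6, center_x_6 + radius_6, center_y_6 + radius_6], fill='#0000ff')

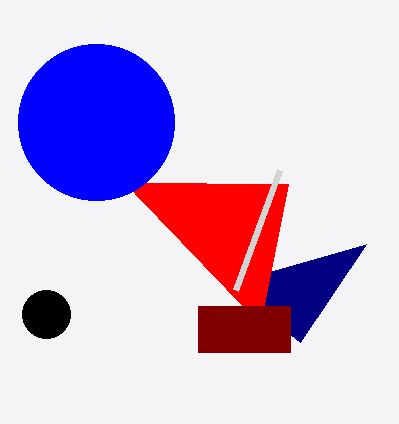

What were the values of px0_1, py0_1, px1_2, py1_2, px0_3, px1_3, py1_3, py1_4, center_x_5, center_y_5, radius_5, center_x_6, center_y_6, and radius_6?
px0_1 = 366, py0_1 = 244, px1_2 = 288, py1_2 = 184, px0_3 = 198, px1_3 = 290, py1_3 = 352, py1_4 = 170, center_x_5 = 46, center_y_5 = 314, radius_5 = 24, center_x_6 = 96, center_y_6 = 122, radius_6 = 78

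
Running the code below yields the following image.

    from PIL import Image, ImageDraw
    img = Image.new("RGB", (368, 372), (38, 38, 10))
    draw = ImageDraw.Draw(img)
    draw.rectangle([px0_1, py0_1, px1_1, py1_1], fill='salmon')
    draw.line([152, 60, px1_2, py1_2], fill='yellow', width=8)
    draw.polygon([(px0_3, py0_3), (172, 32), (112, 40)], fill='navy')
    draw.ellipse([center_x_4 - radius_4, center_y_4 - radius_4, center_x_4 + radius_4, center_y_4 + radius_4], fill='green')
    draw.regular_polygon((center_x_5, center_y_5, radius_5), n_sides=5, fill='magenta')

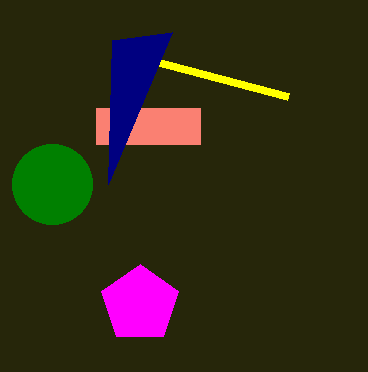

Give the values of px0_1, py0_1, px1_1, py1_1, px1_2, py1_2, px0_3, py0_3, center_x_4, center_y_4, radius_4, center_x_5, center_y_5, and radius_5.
px0_1 = 96
py0_1 = 108
px1_1 = 200
py1_1 = 144
px1_2 = 288
py1_2 = 96
px0_3 = 108
py0_3 = 184
center_x_4 = 52
center_y_4 = 184
radius_4 = 40
center_x_5 = 140
center_y_5 = 304
radius_5 = 40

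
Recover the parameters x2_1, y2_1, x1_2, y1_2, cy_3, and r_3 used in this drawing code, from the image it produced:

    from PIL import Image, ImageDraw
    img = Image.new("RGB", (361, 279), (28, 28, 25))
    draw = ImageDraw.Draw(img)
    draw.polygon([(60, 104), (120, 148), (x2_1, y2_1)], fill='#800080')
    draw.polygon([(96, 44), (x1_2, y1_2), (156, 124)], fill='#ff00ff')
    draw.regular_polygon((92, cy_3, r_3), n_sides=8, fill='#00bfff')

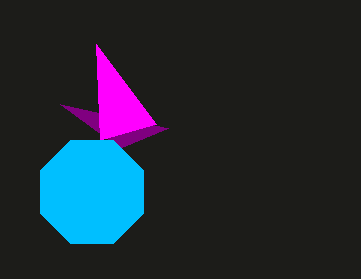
x2_1 = 168; y2_1 = 128; x1_2 = 100; y1_2 = 140; cy_3 = 192; r_3 = 56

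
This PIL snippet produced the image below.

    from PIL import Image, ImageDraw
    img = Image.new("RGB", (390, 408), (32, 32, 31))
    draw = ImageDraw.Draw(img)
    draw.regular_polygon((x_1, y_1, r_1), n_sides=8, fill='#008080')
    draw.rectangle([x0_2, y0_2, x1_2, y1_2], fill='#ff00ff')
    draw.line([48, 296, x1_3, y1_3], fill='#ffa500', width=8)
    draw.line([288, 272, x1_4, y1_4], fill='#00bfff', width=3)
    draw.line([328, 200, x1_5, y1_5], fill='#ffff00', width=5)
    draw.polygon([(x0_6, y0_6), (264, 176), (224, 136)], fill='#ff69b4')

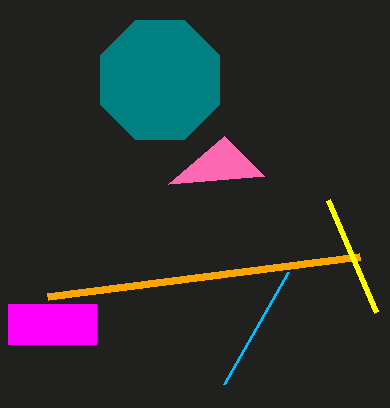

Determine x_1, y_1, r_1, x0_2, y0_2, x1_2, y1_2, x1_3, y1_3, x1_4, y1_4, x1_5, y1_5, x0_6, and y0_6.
x_1 = 160
y_1 = 80
r_1 = 64
x0_2 = 8
y0_2 = 304
x1_2 = 96
y1_2 = 344
x1_3 = 360
y1_3 = 256
x1_4 = 224
y1_4 = 384
x1_5 = 376
y1_5 = 312
x0_6 = 168
y0_6 = 184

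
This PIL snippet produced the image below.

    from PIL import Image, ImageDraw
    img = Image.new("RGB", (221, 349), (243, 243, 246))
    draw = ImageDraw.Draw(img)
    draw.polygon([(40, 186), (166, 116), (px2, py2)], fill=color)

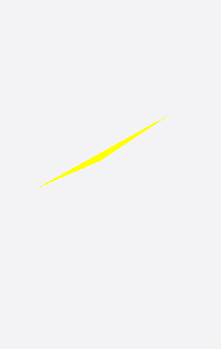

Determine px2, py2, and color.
px2 = 100, py2 = 160, color = 'yellow'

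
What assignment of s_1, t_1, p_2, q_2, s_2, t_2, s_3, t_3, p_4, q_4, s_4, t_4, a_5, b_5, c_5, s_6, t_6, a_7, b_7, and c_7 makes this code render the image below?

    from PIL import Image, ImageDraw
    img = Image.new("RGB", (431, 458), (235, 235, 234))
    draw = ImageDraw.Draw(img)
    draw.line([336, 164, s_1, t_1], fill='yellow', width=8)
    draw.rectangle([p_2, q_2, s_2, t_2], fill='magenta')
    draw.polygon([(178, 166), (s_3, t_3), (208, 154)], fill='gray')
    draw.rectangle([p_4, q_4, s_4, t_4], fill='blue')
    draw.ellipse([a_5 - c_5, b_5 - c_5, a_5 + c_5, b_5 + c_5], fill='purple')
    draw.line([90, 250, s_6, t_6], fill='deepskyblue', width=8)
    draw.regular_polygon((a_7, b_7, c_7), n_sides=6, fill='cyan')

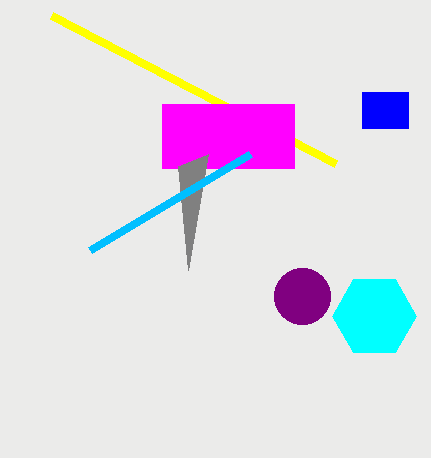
s_1 = 52; t_1 = 16; p_2 = 162; q_2 = 104; s_2 = 294; t_2 = 168; s_3 = 188; t_3 = 270; p_4 = 362; q_4 = 92; s_4 = 408; t_4 = 128; a_5 = 302; b_5 = 296; c_5 = 28; s_6 = 250; t_6 = 154; a_7 = 374; b_7 = 316; c_7 = 42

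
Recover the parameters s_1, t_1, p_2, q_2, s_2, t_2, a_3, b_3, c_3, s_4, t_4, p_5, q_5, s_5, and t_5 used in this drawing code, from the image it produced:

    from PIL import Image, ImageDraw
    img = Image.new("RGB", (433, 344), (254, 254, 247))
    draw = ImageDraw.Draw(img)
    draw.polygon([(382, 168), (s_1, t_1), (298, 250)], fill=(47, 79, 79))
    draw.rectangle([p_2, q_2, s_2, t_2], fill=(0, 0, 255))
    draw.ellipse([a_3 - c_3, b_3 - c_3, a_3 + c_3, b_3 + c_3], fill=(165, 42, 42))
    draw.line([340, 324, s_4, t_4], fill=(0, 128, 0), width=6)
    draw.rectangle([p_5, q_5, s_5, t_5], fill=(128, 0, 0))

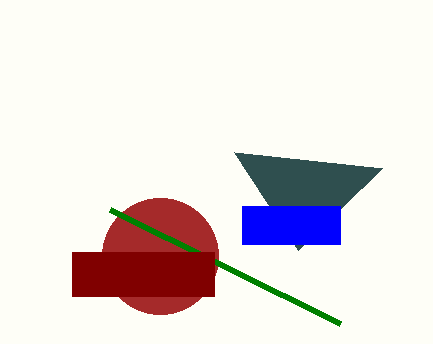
s_1 = 234, t_1 = 152, p_2 = 242, q_2 = 206, s_2 = 340, t_2 = 244, a_3 = 160, b_3 = 256, c_3 = 58, s_4 = 110, t_4 = 210, p_5 = 72, q_5 = 252, s_5 = 214, t_5 = 296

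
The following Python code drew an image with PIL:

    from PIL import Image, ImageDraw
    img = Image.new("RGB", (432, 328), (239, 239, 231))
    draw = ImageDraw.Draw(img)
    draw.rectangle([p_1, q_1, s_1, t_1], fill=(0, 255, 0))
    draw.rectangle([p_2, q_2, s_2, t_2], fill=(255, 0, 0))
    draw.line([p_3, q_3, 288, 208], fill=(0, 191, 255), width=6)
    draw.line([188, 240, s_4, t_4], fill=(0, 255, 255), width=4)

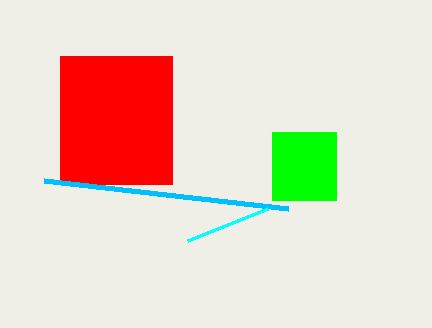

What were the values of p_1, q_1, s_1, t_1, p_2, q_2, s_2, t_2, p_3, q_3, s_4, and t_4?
p_1 = 272; q_1 = 132; s_1 = 336; t_1 = 200; p_2 = 60; q_2 = 56; s_2 = 172; t_2 = 184; p_3 = 44; q_3 = 180; s_4 = 268; t_4 = 208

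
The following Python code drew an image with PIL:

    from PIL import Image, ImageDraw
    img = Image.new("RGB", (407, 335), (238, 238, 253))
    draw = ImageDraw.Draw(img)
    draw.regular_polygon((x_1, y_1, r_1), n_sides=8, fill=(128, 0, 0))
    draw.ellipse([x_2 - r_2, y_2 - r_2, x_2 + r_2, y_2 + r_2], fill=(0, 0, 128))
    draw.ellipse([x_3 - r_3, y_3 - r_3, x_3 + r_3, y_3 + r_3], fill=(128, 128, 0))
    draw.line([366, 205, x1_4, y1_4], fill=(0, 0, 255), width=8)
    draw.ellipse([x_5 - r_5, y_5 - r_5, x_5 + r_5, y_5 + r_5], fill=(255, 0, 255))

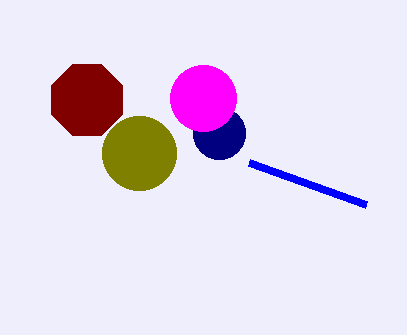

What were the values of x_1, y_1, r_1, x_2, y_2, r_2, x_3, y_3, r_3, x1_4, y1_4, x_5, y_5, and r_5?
x_1 = 87, y_1 = 100, r_1 = 38, x_2 = 219, y_2 = 133, r_2 = 26, x_3 = 139, y_3 = 153, r_3 = 37, x1_4 = 249, y1_4 = 163, x_5 = 203, y_5 = 98, r_5 = 33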